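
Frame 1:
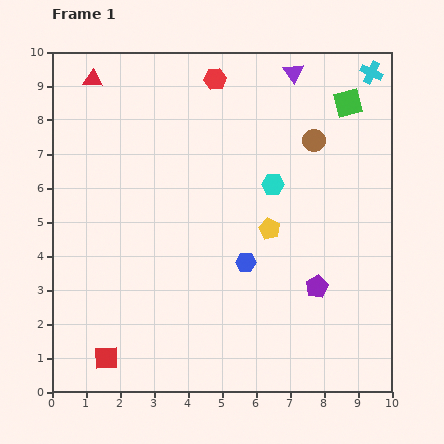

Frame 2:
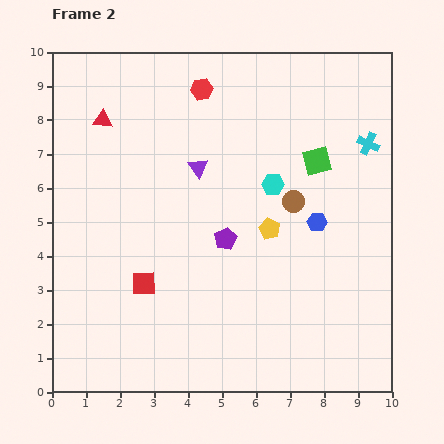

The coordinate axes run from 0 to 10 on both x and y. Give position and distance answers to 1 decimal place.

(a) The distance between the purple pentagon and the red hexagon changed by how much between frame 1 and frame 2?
-2.3

Distance in frame 1: 6.8. Distance in frame 2: 4.5.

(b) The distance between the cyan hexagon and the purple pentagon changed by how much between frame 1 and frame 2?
-1.2

Distance in frame 1: 3.3. Distance in frame 2: 2.1.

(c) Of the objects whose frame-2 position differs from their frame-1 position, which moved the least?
the red hexagon

(moved 0.5)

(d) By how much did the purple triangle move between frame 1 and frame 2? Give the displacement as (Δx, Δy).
(-2.8, -2.8)

The purple triangle was at (7.1, 9.4) in frame 1 and (4.3, 6.6) in frame 2.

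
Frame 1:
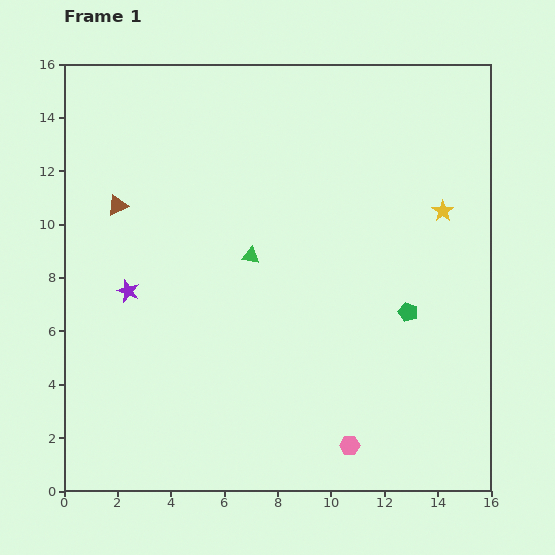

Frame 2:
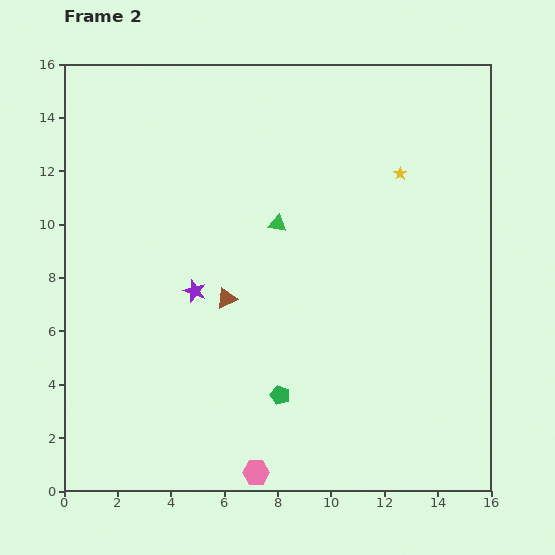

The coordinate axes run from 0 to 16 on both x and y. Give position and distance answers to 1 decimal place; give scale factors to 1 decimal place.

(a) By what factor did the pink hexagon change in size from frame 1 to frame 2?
1.3×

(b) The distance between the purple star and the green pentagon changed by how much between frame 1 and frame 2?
-5.5

Distance in frame 1: 10.5. Distance in frame 2: 5.0.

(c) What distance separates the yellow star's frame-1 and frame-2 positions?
2.1

The yellow star moved from (14.2, 10.5) to (12.6, 11.9), a distance of √(1.6² + 1.4²) ≈ 2.1.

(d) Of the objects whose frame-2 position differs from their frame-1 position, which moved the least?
the green triangle

(moved 1.6)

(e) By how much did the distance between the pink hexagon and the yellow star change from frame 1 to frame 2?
+2.9

Distance in frame 1: 9.5. Distance in frame 2: 12.4.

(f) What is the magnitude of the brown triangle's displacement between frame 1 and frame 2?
5.4

The brown triangle moved from (2.0, 10.7) to (6.1, 7.2), a distance of √(4.1² + 3.5²) ≈ 5.4.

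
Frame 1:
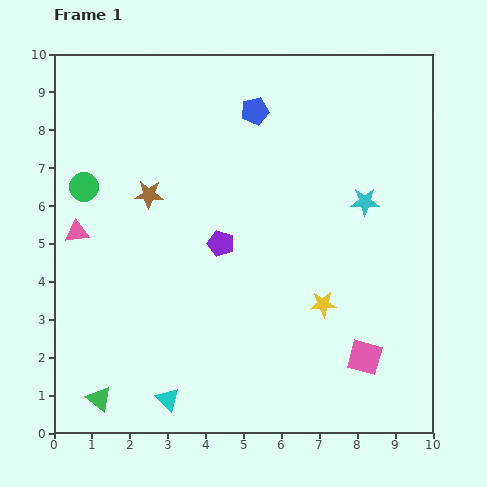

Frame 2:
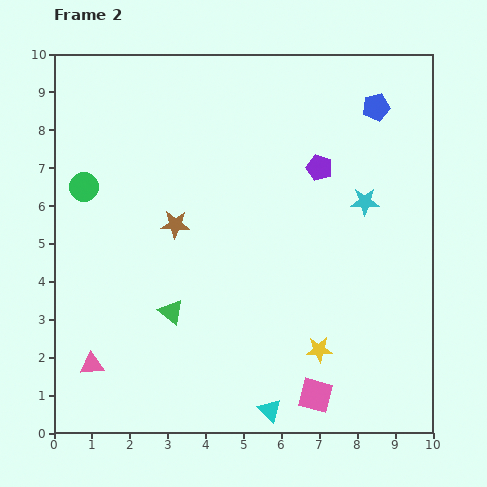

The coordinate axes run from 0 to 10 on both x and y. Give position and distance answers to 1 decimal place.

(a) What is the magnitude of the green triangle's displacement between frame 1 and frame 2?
3.0

The green triangle moved from (1.2, 0.9) to (3.1, 3.2), a distance of √(1.9² + 2.3²) ≈ 3.0.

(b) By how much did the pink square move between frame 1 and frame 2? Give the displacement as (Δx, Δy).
(-1.3, -1.0)

The pink square was at (8.2, 2.0) in frame 1 and (6.9, 1.0) in frame 2.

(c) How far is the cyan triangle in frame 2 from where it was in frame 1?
2.7

The cyan triangle moved from (3.0, 0.9) to (5.7, 0.6), a distance of √(2.7² + 0.3²) ≈ 2.7.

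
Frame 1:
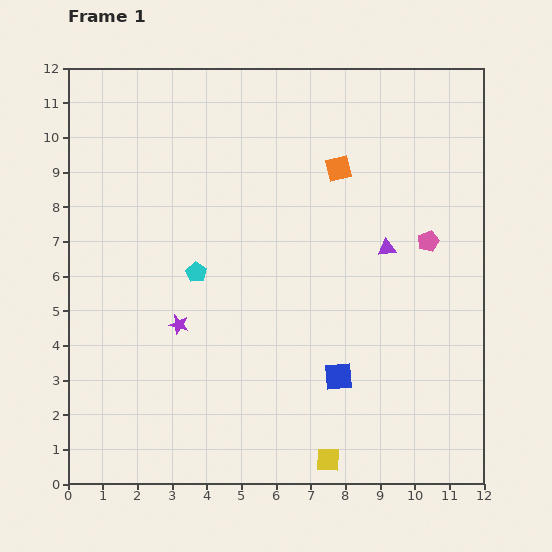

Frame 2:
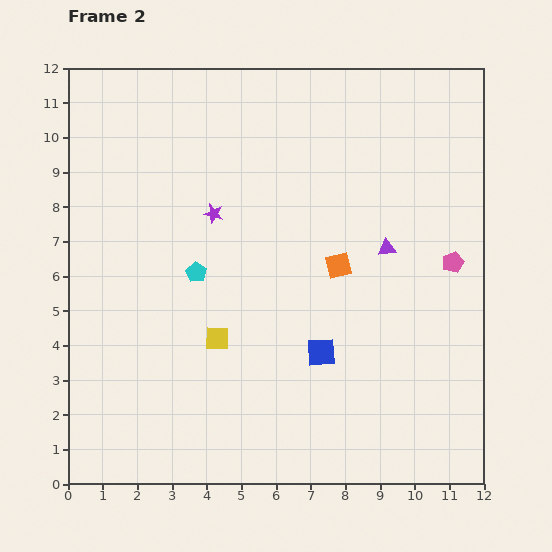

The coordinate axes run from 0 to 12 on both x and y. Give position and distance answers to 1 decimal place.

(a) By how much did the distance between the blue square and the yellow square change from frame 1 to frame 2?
+0.6

Distance in frame 1: 2.4. Distance in frame 2: 3.0.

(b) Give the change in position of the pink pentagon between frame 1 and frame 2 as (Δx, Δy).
(0.7, -0.6)

The pink pentagon was at (10.4, 7.0) in frame 1 and (11.1, 6.4) in frame 2.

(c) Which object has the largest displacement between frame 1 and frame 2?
the yellow square

(moved 4.7; next 3.4)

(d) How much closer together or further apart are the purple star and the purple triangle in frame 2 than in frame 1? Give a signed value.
-1.3

Distance in frame 1: 6.4. Distance in frame 2: 5.1.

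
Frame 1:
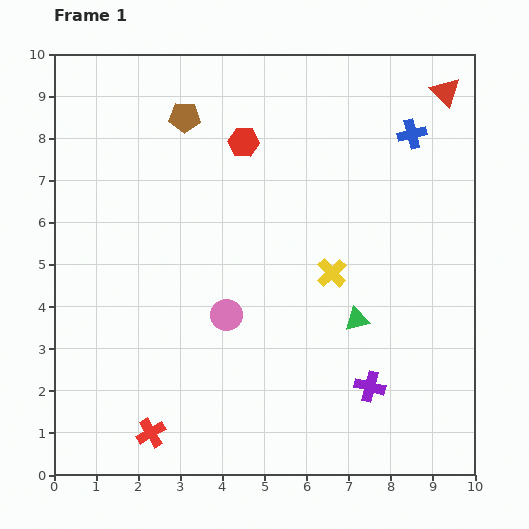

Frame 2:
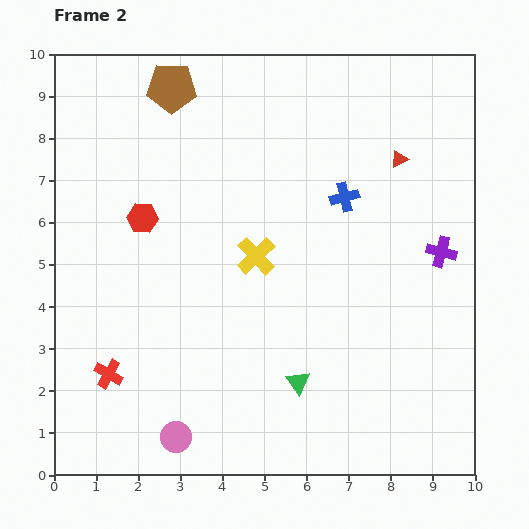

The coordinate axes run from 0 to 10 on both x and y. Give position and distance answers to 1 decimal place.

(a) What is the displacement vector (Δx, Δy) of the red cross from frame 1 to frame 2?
(-1.0, 1.4)

The red cross was at (2.3, 1.0) in frame 1 and (1.3, 2.4) in frame 2.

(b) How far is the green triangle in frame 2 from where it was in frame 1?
2.1

The green triangle moved from (7.2, 3.7) to (5.8, 2.2), a distance of √(1.4² + 1.5²) ≈ 2.1.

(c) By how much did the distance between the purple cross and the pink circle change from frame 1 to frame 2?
+3.9

Distance in frame 1: 3.8. Distance in frame 2: 7.7.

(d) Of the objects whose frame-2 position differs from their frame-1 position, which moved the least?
the brown pentagon

(moved 0.8)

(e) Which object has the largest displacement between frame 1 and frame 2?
the purple cross

(moved 3.6; next 3.1)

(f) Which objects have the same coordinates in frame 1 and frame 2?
none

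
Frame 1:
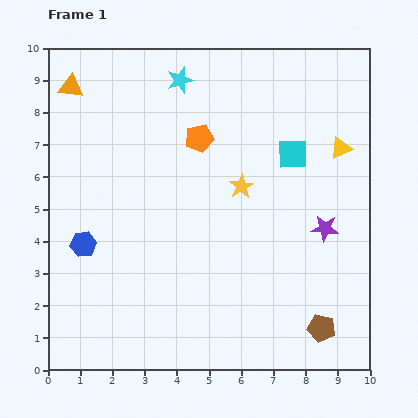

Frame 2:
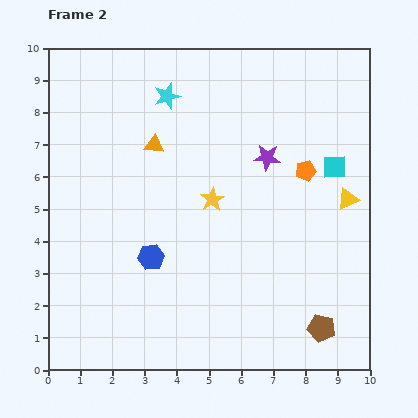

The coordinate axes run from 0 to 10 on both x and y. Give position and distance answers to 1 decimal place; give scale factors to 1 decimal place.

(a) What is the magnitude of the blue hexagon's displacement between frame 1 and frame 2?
2.1

The blue hexagon moved from (1.1, 3.9) to (3.2, 3.5), a distance of √(2.1² + 0.4²) ≈ 2.1.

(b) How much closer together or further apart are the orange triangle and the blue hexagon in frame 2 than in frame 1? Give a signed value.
-1.4

Distance in frame 1: 4.9. Distance in frame 2: 3.5.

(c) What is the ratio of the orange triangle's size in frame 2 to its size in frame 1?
0.8×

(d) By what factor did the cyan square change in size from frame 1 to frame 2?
0.8×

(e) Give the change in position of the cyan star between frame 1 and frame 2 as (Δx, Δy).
(-0.4, -0.5)

The cyan star was at (4.1, 9.0) in frame 1 and (3.7, 8.5) in frame 2.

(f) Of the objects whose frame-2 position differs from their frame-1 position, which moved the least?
the cyan star

(moved 0.6)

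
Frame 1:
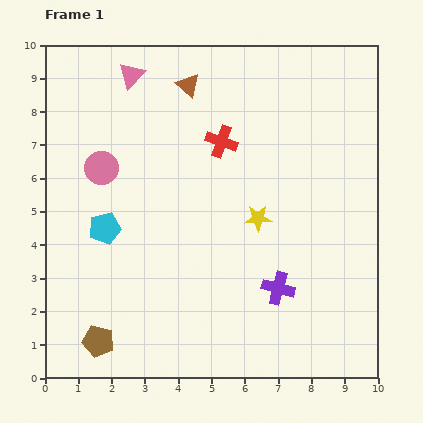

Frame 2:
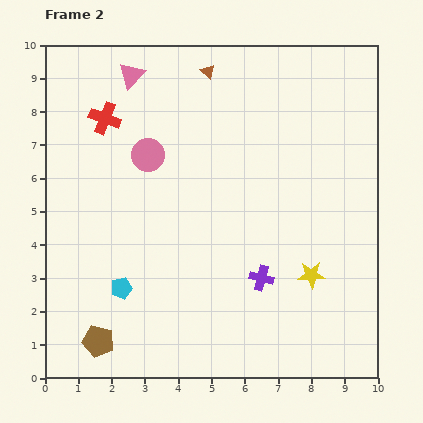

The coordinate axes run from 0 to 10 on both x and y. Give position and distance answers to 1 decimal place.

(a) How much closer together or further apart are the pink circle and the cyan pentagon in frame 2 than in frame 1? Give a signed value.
+2.3

Distance in frame 1: 1.8. Distance in frame 2: 4.1.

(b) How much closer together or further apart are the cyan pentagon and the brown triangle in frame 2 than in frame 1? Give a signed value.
+2.0

Distance in frame 1: 5.0. Distance in frame 2: 7.0.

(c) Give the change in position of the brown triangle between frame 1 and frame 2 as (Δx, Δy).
(0.6, 0.4)

The brown triangle was at (4.3, 8.8) in frame 1 and (4.9, 9.2) in frame 2.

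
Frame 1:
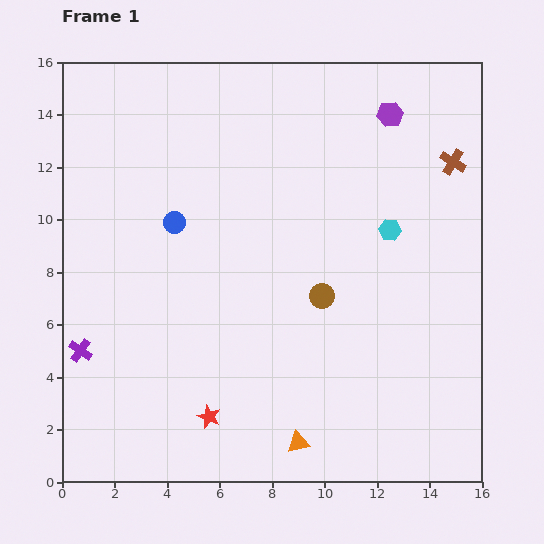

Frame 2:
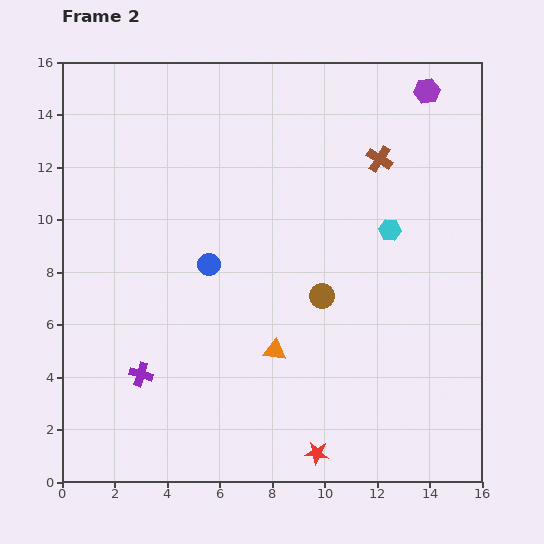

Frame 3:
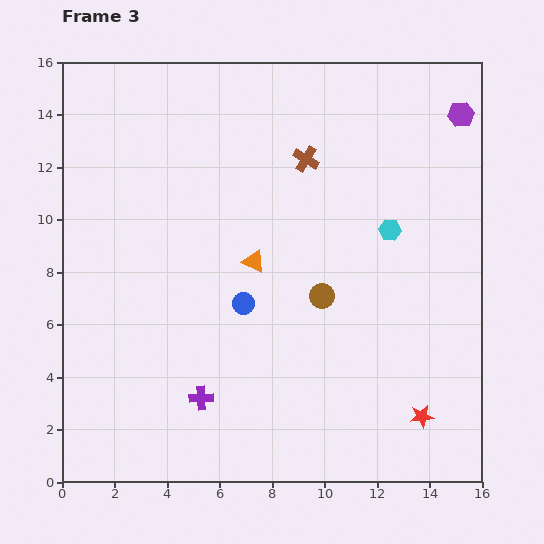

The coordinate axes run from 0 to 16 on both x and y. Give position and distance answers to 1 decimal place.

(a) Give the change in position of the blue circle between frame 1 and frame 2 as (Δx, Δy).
(1.3, -1.6)

The blue circle was at (4.3, 9.9) in frame 1 and (5.6, 8.3) in frame 2.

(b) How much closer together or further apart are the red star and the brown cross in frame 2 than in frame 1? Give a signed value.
-1.9

Distance in frame 1: 13.4. Distance in frame 2: 11.5.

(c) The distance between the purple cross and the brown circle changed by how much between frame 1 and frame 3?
-3.4

Distance in frame 1: 9.4. Distance in frame 3: 6.0.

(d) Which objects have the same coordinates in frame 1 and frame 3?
the cyan hexagon, the brown circle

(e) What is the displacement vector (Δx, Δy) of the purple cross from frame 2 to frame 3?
(2.3, -0.9)

The purple cross was at (3.0, 4.1) in frame 2 and (5.3, 3.2) in frame 3.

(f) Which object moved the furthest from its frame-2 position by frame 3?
the red star

(moved 4.2; next 3.5)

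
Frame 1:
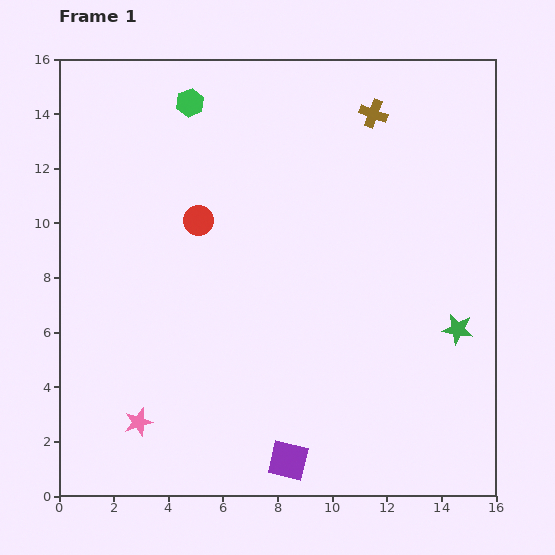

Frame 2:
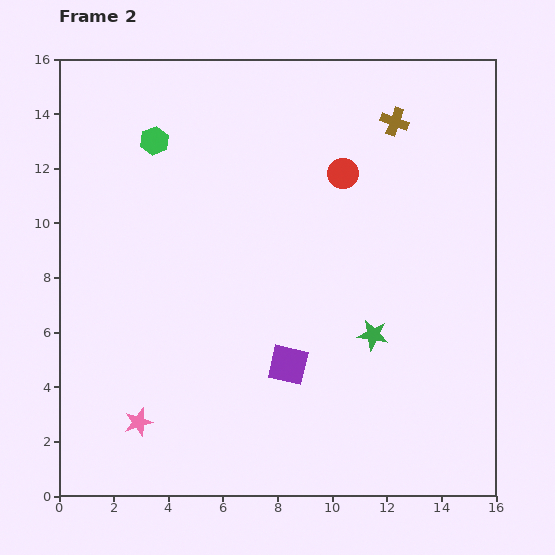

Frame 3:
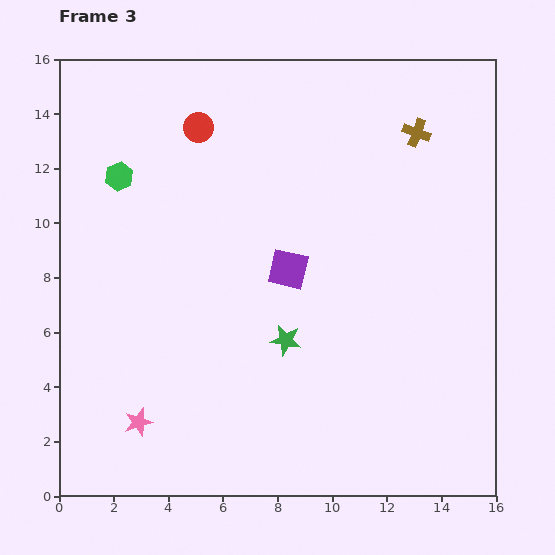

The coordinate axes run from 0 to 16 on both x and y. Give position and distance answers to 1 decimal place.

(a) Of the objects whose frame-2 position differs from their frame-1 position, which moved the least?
the brown cross

(moved 0.9)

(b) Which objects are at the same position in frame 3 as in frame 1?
the pink star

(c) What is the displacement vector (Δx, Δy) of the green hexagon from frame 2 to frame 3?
(-1.3, -1.3)

The green hexagon was at (3.5, 13.0) in frame 2 and (2.2, 11.7) in frame 3.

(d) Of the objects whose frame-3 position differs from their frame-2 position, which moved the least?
the brown cross

(moved 0.9)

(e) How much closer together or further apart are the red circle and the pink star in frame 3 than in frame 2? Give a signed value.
-0.8

Distance in frame 2: 11.8. Distance in frame 3: 11.0.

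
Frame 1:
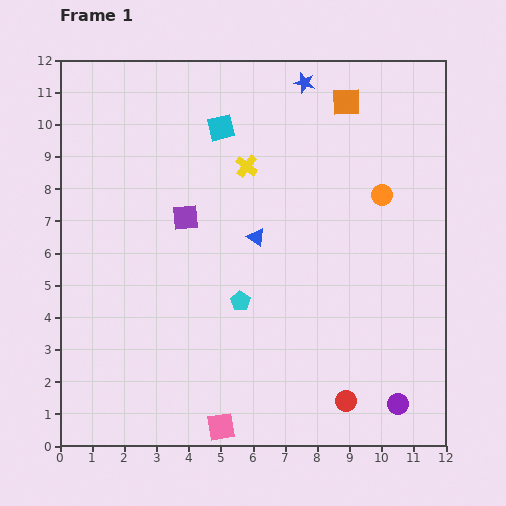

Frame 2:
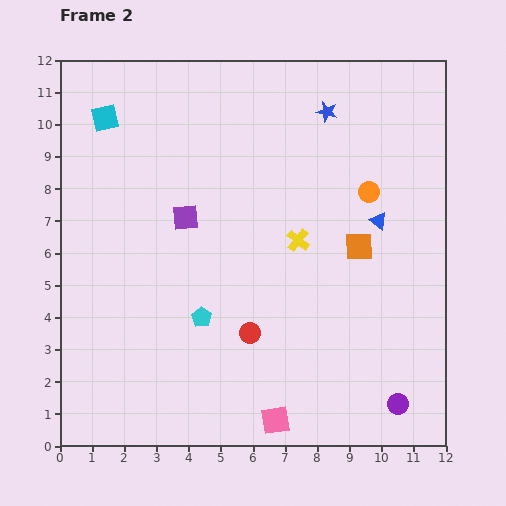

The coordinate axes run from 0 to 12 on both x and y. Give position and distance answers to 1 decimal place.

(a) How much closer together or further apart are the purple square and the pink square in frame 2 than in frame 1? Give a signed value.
+0.3

Distance in frame 1: 6.6. Distance in frame 2: 6.9.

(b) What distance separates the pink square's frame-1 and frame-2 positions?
1.7

The pink square moved from (5.0, 0.6) to (6.7, 0.8), a distance of √(1.7² + 0.2²) ≈ 1.7.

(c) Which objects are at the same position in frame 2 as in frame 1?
the purple square, the purple circle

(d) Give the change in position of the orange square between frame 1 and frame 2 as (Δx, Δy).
(0.4, -4.5)

The orange square was at (8.9, 10.7) in frame 1 and (9.3, 6.2) in frame 2.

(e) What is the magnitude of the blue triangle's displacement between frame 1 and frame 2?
3.8

The blue triangle moved from (6.1, 6.5) to (9.9, 7.0), a distance of √(3.8² + 0.5²) ≈ 3.8.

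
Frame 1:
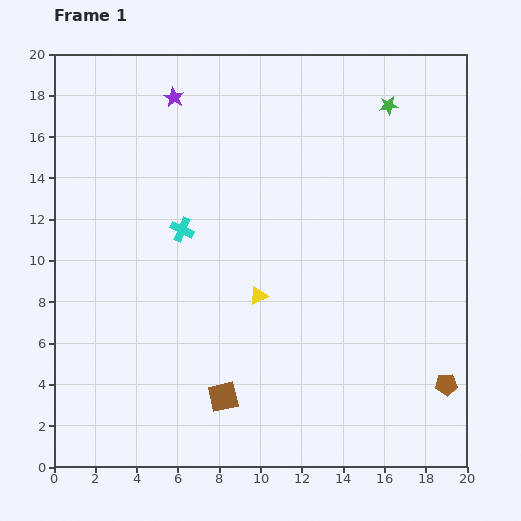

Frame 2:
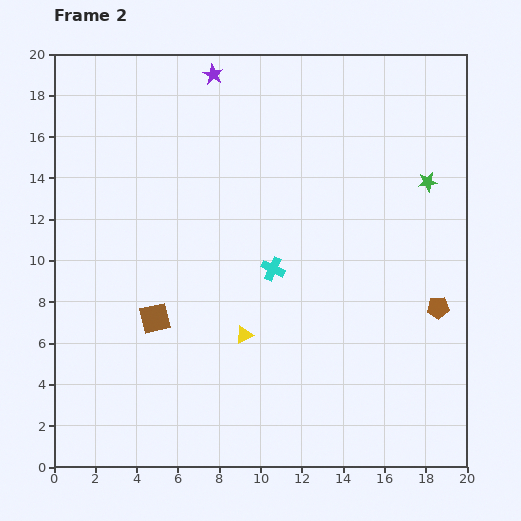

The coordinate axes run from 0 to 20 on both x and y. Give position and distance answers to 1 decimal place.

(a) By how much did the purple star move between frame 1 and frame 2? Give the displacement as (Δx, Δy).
(1.9, 1.1)

The purple star was at (5.8, 17.9) in frame 1 and (7.7, 19.0) in frame 2.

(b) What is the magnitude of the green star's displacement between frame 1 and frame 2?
4.2

The green star moved from (16.2, 17.5) to (18.1, 13.8), a distance of √(1.9² + 3.7²) ≈ 4.2.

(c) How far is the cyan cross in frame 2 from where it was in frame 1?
4.8

The cyan cross moved from (6.2, 11.5) to (10.6, 9.6), a distance of √(4.4² + 1.9²) ≈ 4.8.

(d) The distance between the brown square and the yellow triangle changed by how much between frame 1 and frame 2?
-0.8

Distance in frame 1: 5.2. Distance in frame 2: 4.4.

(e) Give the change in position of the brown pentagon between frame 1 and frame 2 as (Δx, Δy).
(-0.4, 3.7)

The brown pentagon was at (19.0, 4.0) in frame 1 and (18.6, 7.7) in frame 2.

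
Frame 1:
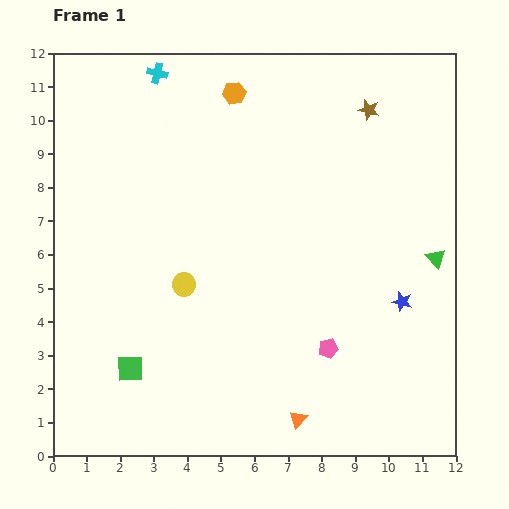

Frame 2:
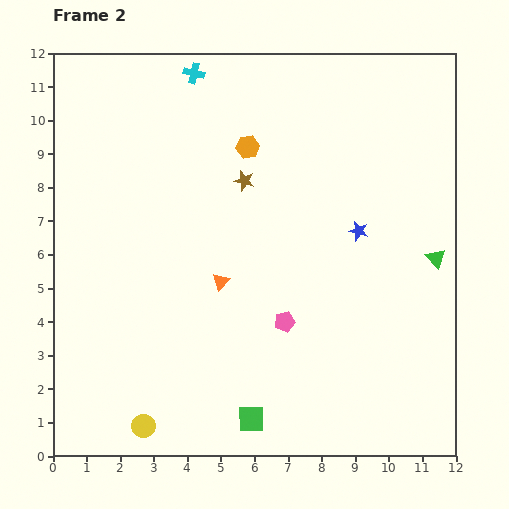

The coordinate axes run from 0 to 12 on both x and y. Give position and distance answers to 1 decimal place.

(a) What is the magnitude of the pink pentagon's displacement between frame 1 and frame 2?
1.5

The pink pentagon moved from (8.2, 3.2) to (6.9, 4.0), a distance of √(1.3² + 0.8²) ≈ 1.5.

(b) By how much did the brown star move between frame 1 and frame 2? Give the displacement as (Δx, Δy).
(-3.7, -2.1)

The brown star was at (9.4, 10.3) in frame 1 and (5.7, 8.2) in frame 2.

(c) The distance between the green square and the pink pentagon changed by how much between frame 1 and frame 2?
-2.8

Distance in frame 1: 5.9. Distance in frame 2: 3.1.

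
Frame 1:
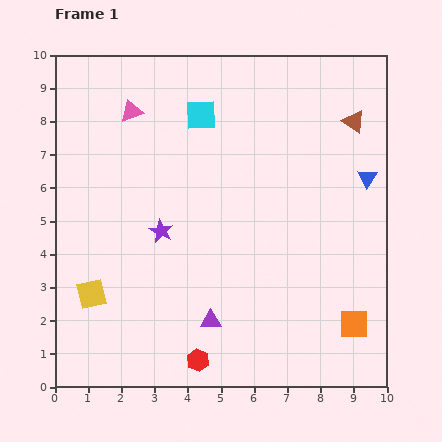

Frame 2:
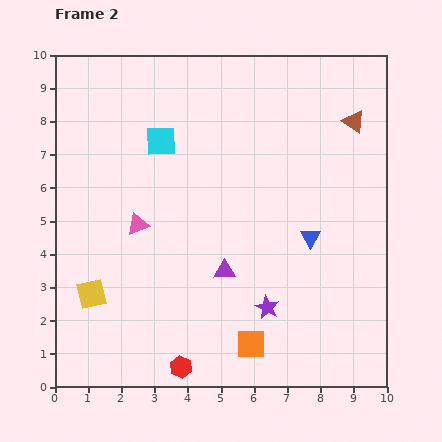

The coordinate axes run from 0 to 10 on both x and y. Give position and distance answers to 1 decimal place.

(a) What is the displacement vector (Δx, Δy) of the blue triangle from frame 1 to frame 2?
(-1.7, -1.8)

The blue triangle was at (9.4, 6.3) in frame 1 and (7.7, 4.5) in frame 2.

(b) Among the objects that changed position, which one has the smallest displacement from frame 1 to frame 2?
the red hexagon

(moved 0.5)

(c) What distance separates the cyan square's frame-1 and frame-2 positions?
1.4

The cyan square moved from (4.4, 8.2) to (3.2, 7.4), a distance of √(1.2² + 0.8²) ≈ 1.4.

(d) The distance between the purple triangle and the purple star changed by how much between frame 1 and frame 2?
-1.4

Distance in frame 1: 3.1. Distance in frame 2: 1.7.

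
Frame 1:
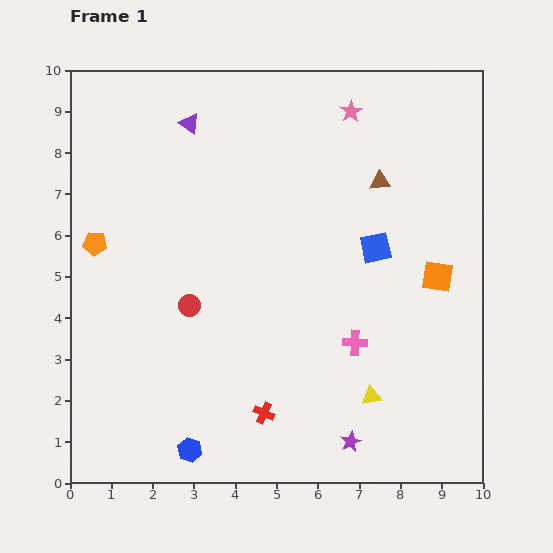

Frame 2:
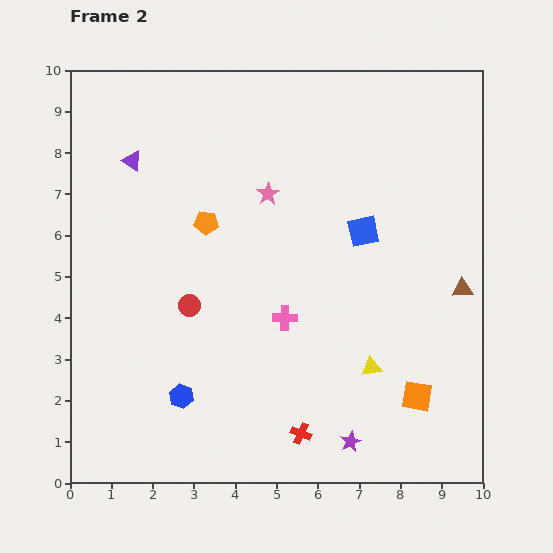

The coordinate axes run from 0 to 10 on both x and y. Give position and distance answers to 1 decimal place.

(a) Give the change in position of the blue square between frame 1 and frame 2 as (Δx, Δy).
(-0.3, 0.4)

The blue square was at (7.4, 5.7) in frame 1 and (7.1, 6.1) in frame 2.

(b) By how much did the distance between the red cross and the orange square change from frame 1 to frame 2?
-2.4

Distance in frame 1: 5.3. Distance in frame 2: 2.9.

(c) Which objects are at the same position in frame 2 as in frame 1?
the red circle, the purple star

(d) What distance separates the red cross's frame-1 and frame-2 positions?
1.0

The red cross moved from (4.7, 1.7) to (5.6, 1.2), a distance of √(0.9² + 0.5²) ≈ 1.0.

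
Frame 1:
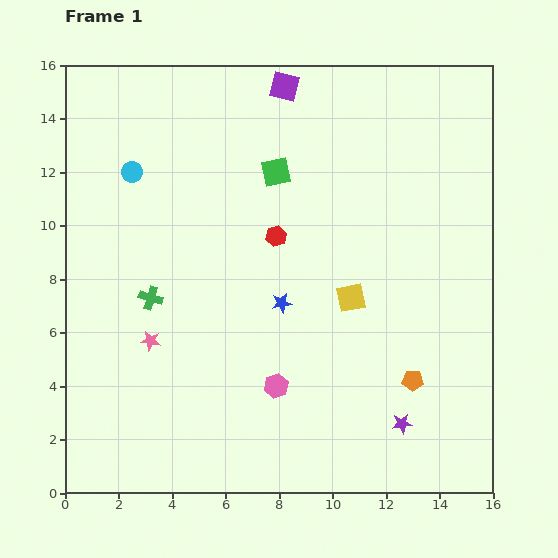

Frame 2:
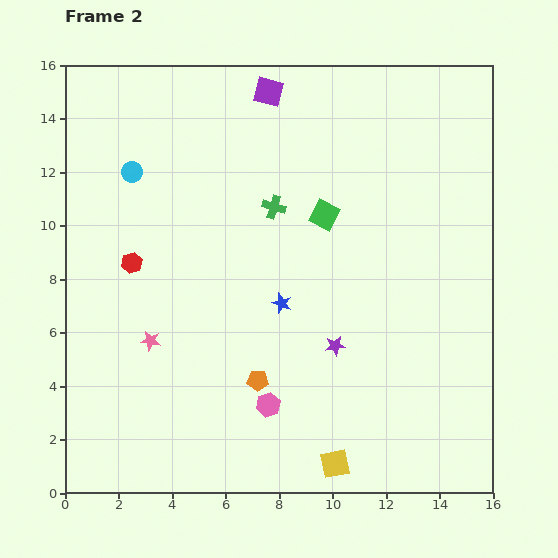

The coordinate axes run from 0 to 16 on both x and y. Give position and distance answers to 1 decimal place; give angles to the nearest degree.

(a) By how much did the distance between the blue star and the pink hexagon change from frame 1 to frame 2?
+0.7

Distance in frame 1: 3.1. Distance in frame 2: 3.8.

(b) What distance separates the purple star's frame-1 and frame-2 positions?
3.8

The purple star moved from (12.6, 2.6) to (10.1, 5.5), a distance of √(2.5² + 2.9²) ≈ 3.8.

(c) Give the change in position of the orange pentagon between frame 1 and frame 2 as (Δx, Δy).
(-5.8, 0.0)

The orange pentagon was at (13.0, 4.2) in frame 1 and (7.2, 4.2) in frame 2.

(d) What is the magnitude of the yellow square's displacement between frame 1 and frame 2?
6.2

The yellow square moved from (10.7, 7.3) to (10.1, 1.1), a distance of √(0.6² + 6.2²) ≈ 6.2.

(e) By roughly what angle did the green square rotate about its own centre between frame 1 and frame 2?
39° clockwise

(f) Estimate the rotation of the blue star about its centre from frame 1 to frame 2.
30° clockwise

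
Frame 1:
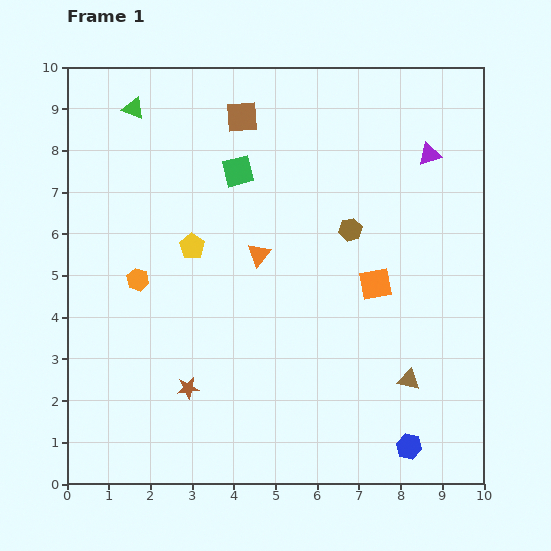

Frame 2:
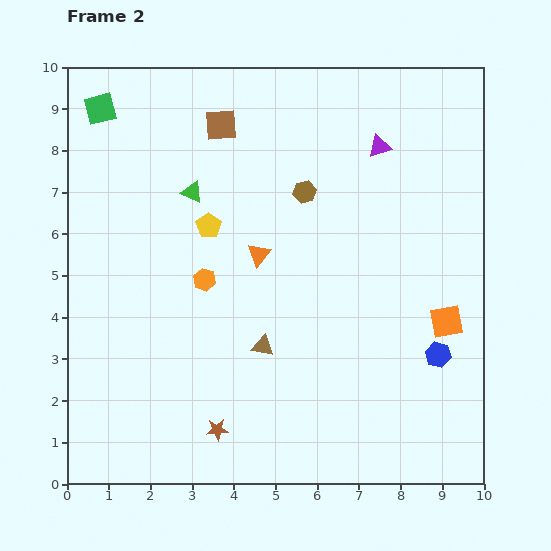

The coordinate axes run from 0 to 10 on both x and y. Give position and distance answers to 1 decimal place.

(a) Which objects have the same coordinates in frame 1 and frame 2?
the orange triangle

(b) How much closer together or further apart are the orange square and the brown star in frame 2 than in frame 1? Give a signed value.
+1.0

Distance in frame 1: 5.1. Distance in frame 2: 6.1.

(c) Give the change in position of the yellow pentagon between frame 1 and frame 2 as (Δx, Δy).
(0.4, 0.5)

The yellow pentagon was at (3.0, 5.7) in frame 1 and (3.4, 6.2) in frame 2.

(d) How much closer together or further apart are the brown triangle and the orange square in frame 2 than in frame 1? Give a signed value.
+2.0

Distance in frame 1: 2.4. Distance in frame 2: 4.4.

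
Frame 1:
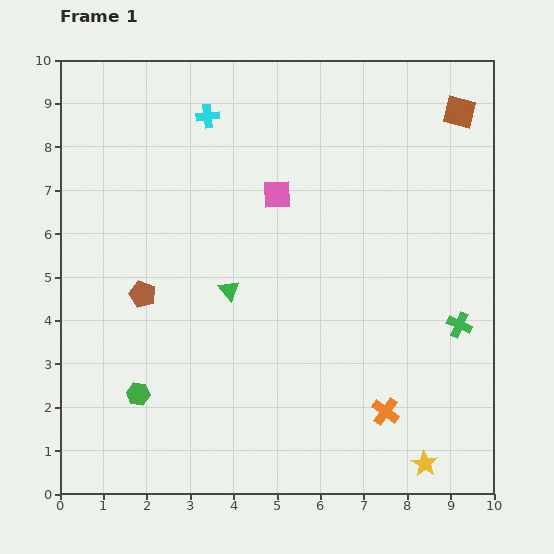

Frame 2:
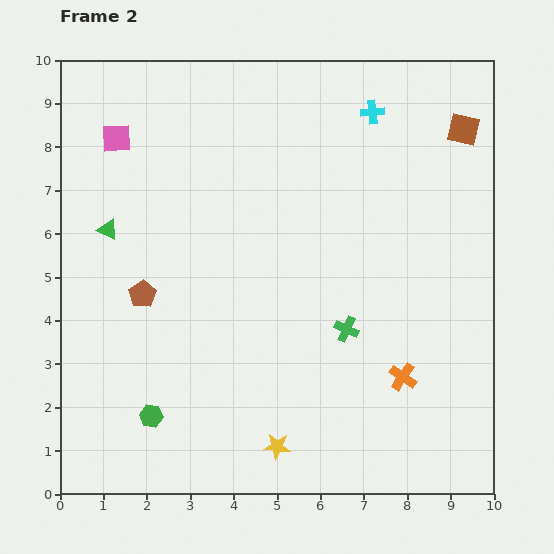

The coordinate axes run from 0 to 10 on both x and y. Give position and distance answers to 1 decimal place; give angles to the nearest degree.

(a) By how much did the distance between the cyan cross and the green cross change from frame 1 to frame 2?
-2.5

Distance in frame 1: 7.5. Distance in frame 2: 5.0.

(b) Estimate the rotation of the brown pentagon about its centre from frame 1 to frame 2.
19° clockwise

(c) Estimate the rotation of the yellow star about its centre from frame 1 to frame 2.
25° counter-clockwise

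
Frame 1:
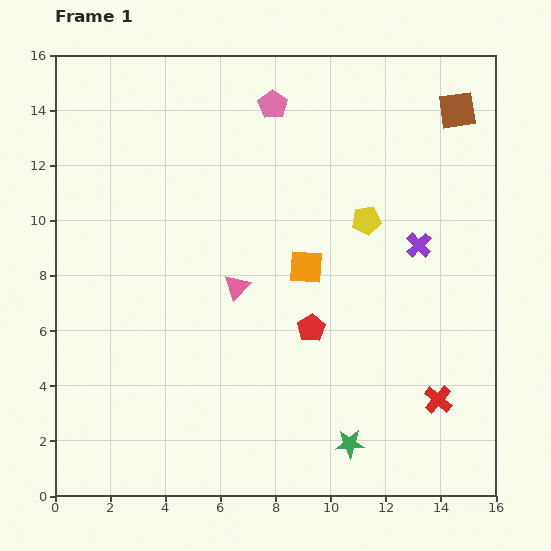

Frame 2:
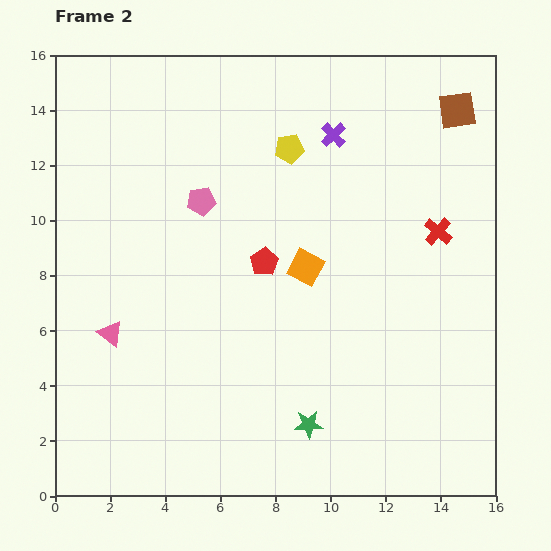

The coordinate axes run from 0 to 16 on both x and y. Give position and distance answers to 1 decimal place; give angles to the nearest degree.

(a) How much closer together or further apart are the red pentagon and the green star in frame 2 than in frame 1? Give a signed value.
+1.7

Distance in frame 1: 4.4. Distance in frame 2: 6.1.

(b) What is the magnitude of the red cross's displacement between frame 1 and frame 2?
6.1

The red cross moved from (13.9, 3.5) to (13.9, 9.6), a distance of √(0.0² + 6.1²) ≈ 6.1.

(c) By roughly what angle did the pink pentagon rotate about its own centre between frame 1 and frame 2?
30° clockwise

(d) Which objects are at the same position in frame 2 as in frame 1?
the orange square, the brown square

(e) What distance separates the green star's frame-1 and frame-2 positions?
1.7

The green star moved from (10.7, 1.9) to (9.2, 2.6), a distance of √(1.5² + 0.7²) ≈ 1.7.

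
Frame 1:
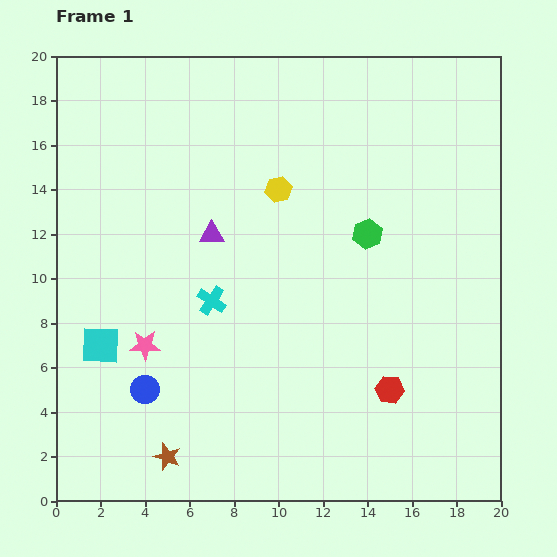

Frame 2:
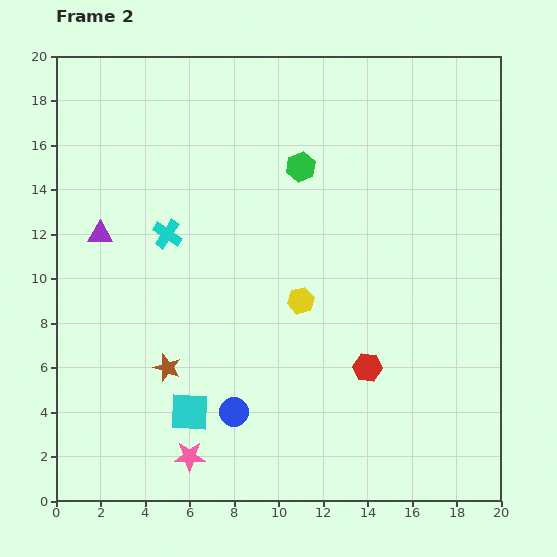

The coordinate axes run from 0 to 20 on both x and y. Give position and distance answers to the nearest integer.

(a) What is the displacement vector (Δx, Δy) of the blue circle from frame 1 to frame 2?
(4, -1)

The blue circle was at (4, 5) in frame 1 and (8, 4) in frame 2.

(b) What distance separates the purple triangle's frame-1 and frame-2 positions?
5

The purple triangle moved from (7, 12) to (2, 12), a distance of √(5² + 0²) ≈ 5.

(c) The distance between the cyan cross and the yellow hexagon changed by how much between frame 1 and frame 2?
+1

Distance in frame 1: 6. Distance in frame 2: 7.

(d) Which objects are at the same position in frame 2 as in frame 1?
none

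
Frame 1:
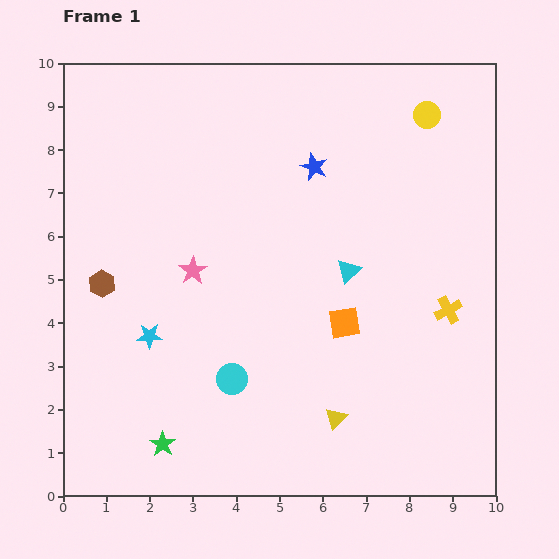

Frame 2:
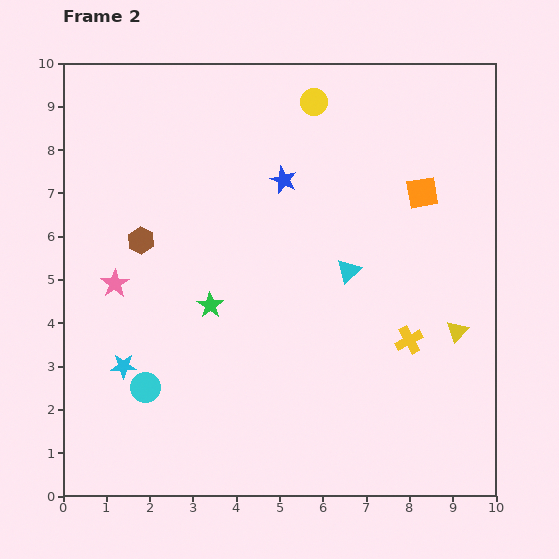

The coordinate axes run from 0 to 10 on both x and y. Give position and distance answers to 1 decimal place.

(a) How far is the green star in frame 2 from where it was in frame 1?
3.4

The green star moved from (2.3, 1.2) to (3.4, 4.4), a distance of √(1.1² + 3.2²) ≈ 3.4.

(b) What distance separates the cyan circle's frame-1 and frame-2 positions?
2.0

The cyan circle moved from (3.9, 2.7) to (1.9, 2.5), a distance of √(2.0² + 0.2²) ≈ 2.0.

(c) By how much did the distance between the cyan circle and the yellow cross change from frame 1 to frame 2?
+1.0

Distance in frame 1: 5.2. Distance in frame 2: 6.2.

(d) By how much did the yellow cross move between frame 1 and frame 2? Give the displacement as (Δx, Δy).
(-0.9, -0.7)

The yellow cross was at (8.9, 4.3) in frame 1 and (8.0, 3.6) in frame 2.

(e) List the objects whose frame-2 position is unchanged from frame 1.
the cyan triangle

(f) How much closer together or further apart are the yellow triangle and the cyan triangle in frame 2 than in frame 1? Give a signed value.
-0.5

Distance in frame 1: 3.4. Distance in frame 2: 2.9.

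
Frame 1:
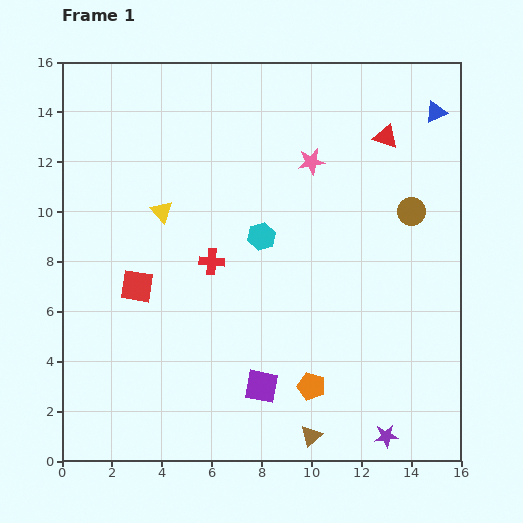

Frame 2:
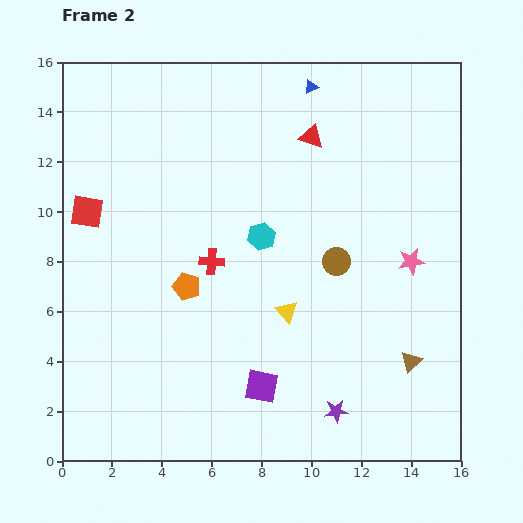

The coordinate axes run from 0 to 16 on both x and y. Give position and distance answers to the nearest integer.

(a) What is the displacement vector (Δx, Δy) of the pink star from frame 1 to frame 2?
(4, -4)

The pink star was at (10, 12) in frame 1 and (14, 8) in frame 2.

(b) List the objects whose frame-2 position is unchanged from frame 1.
the red cross, the purple square, the cyan hexagon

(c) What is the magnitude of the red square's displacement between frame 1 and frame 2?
4

The red square moved from (3, 7) to (1, 10), a distance of √(2² + 3²) ≈ 4.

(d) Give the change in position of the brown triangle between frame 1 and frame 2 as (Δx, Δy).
(4, 3)

The brown triangle was at (10, 1) in frame 1 and (14, 4) in frame 2.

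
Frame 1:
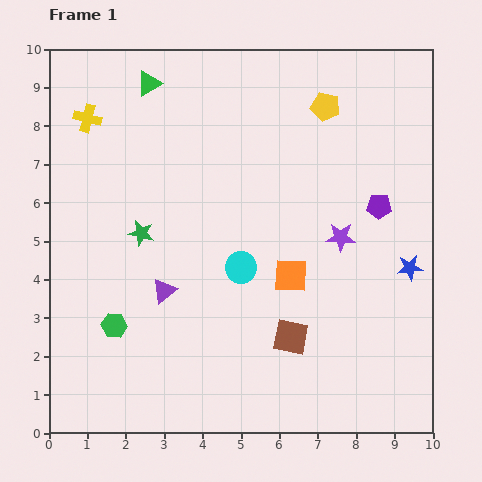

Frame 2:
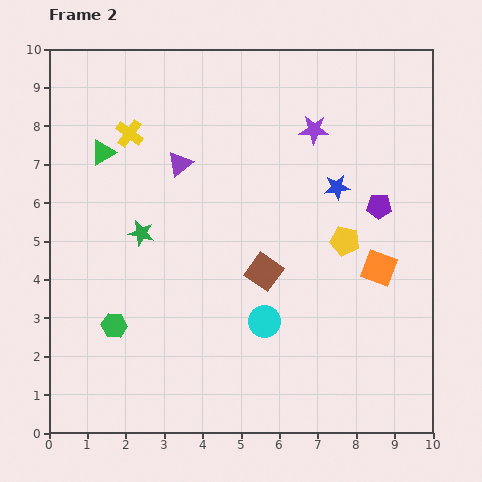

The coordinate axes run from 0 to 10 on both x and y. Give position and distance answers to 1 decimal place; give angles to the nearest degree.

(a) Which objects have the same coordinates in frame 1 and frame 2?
the purple pentagon, the green hexagon, the green star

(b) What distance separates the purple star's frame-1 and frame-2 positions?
2.9

The purple star moved from (7.6, 5.1) to (6.9, 7.9), a distance of √(0.7² + 2.8²) ≈ 2.9.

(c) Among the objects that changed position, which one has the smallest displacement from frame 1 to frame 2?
the yellow cross

(moved 1.2)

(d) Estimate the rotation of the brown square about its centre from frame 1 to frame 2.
24° clockwise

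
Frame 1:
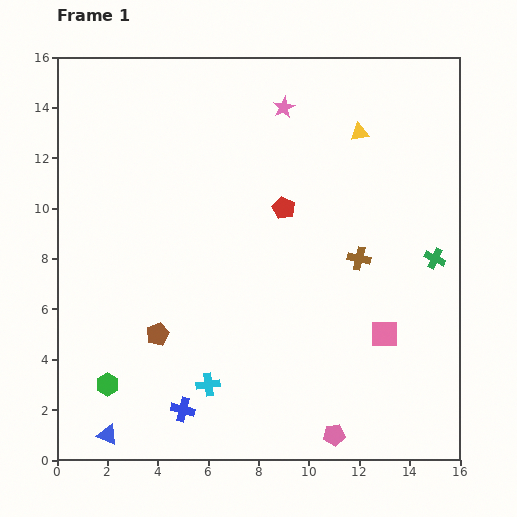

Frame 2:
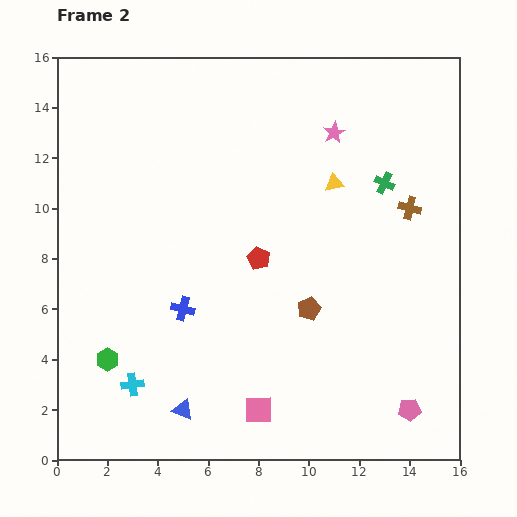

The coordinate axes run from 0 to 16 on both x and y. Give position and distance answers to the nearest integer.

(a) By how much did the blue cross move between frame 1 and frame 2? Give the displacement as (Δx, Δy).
(0, 4)

The blue cross was at (5, 2) in frame 1 and (5, 6) in frame 2.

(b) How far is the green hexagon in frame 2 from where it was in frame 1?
1

The green hexagon moved from (2, 3) to (2, 4), a distance of √(0² + 1²) ≈ 1.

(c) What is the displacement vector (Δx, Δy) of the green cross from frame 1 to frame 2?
(-2, 3)

The green cross was at (15, 8) in frame 1 and (13, 11) in frame 2.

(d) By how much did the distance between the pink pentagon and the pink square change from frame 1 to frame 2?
+2

Distance in frame 1: 4. Distance in frame 2: 6.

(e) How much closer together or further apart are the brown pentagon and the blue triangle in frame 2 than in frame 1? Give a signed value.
+2

Distance in frame 1: 4. Distance in frame 2: 6.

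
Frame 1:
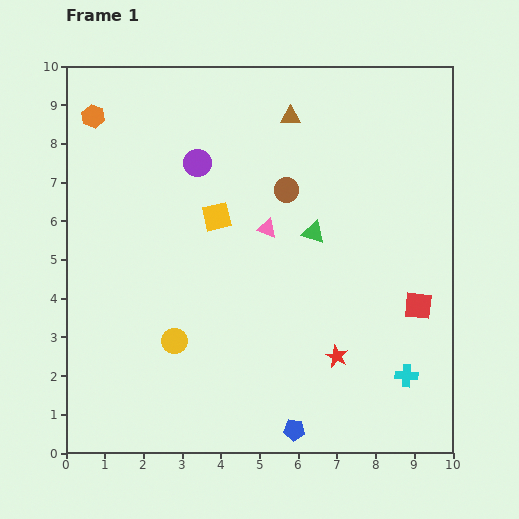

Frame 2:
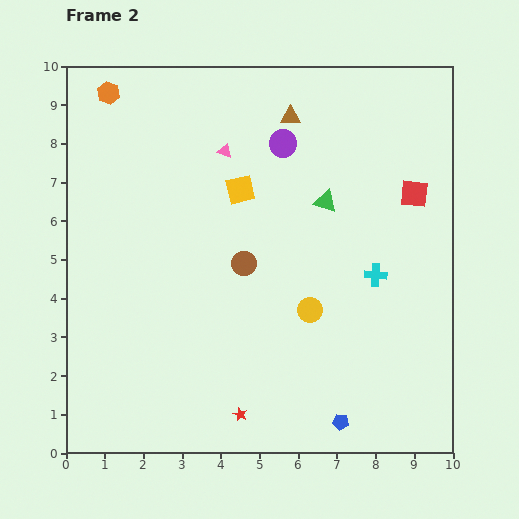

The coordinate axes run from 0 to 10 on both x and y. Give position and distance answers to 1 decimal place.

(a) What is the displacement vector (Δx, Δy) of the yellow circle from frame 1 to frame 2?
(3.5, 0.8)

The yellow circle was at (2.8, 2.9) in frame 1 and (6.3, 3.7) in frame 2.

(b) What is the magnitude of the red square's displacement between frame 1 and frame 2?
2.9

The red square moved from (9.1, 3.8) to (9.0, 6.7), a distance of √(0.1² + 2.9²) ≈ 2.9.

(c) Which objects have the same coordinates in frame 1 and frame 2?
the brown triangle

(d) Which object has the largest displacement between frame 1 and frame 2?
the yellow circle

(moved 3.6; next 2.9)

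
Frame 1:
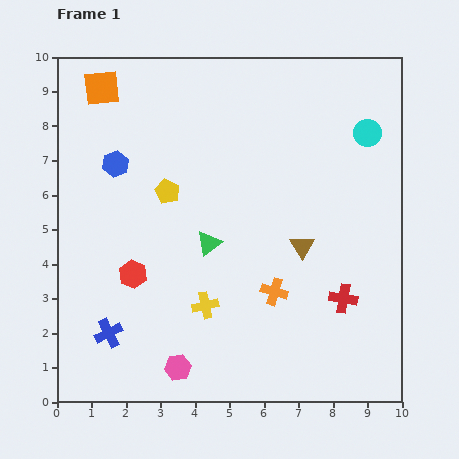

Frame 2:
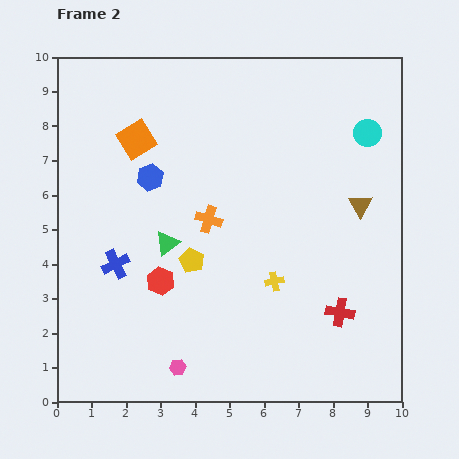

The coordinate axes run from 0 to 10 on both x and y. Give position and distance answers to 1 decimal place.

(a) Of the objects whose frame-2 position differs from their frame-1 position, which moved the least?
the red cross

(moved 0.4)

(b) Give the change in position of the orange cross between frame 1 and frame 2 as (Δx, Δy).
(-1.9, 2.1)

The orange cross was at (6.3, 3.2) in frame 1 and (4.4, 5.3) in frame 2.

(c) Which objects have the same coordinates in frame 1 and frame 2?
the pink hexagon, the cyan circle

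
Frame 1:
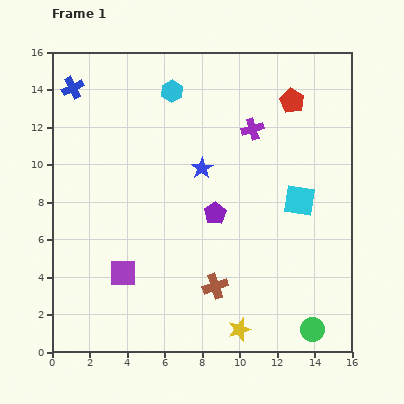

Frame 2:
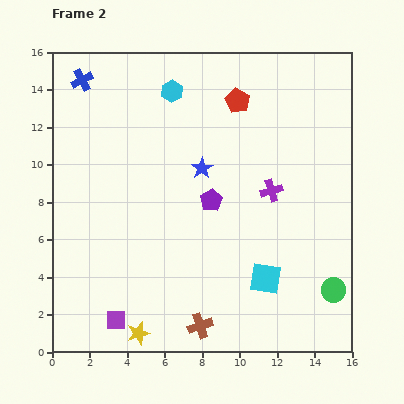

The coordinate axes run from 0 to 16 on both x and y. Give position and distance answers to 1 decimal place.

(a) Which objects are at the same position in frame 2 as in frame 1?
the cyan hexagon, the blue star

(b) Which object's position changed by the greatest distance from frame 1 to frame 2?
the yellow star

(moved 5.4; next 4.6)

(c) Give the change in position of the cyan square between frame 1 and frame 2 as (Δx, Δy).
(-1.8, -4.2)

The cyan square was at (13.2, 8.1) in frame 1 and (11.4, 3.9) in frame 2.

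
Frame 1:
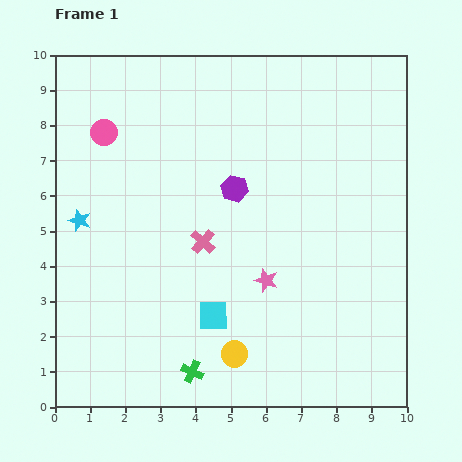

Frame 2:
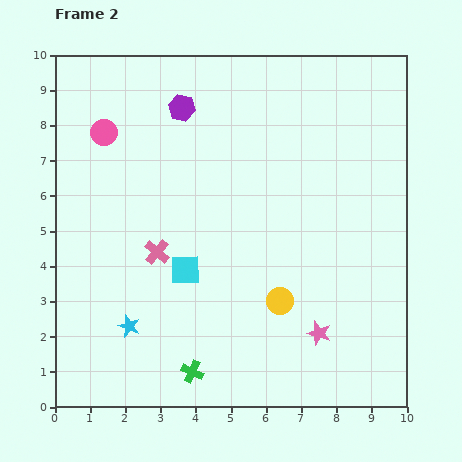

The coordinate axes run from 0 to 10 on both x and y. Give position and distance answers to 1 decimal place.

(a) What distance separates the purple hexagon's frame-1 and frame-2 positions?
2.7

The purple hexagon moved from (5.1, 6.2) to (3.6, 8.5), a distance of √(1.5² + 2.3²) ≈ 2.7.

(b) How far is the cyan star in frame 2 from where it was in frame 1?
3.3

The cyan star moved from (0.7, 5.3) to (2.1, 2.3), a distance of √(1.4² + 3.0²) ≈ 3.3.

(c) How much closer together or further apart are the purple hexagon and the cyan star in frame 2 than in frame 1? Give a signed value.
+1.9

Distance in frame 1: 4.5. Distance in frame 2: 6.4.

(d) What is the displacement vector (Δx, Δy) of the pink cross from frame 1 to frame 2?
(-1.3, -0.3)

The pink cross was at (4.2, 4.7) in frame 1 and (2.9, 4.4) in frame 2.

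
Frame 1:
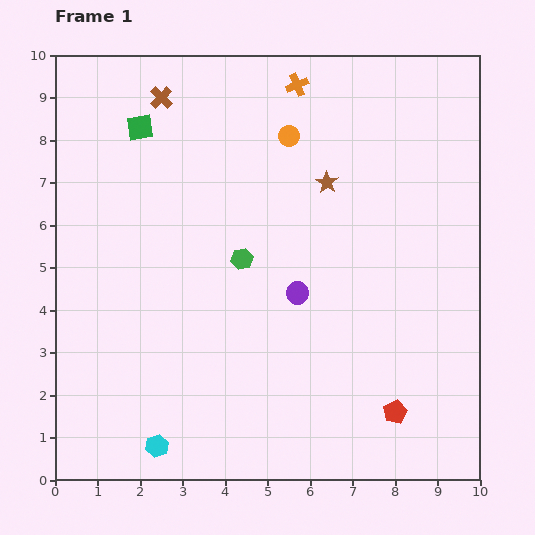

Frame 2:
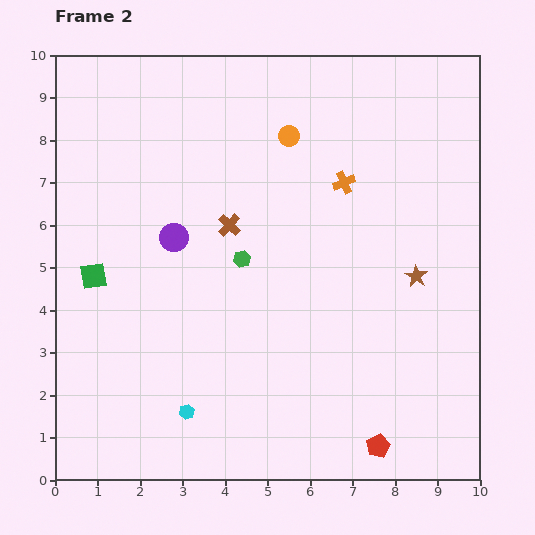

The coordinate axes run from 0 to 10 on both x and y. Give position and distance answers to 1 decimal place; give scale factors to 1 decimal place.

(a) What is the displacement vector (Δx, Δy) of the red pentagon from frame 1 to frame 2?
(-0.4, -0.8)

The red pentagon was at (8.0, 1.6) in frame 1 and (7.6, 0.8) in frame 2.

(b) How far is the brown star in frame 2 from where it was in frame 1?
3.0

The brown star moved from (6.4, 7.0) to (8.5, 4.8), a distance of √(2.1² + 2.2²) ≈ 3.0.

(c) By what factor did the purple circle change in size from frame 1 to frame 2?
1.3×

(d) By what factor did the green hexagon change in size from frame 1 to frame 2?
0.8×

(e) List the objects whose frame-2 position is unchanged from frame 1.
the green hexagon, the orange circle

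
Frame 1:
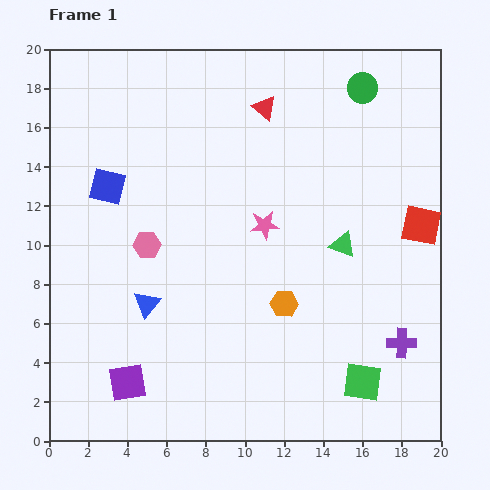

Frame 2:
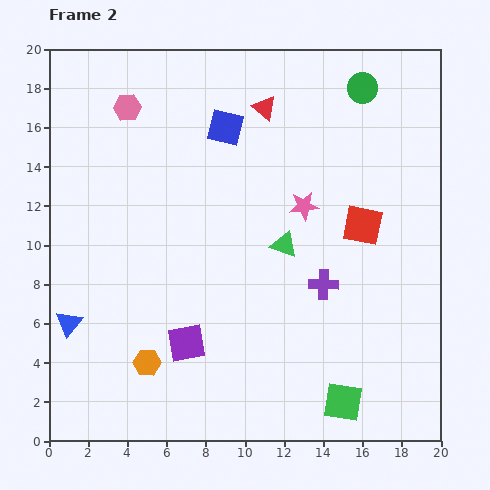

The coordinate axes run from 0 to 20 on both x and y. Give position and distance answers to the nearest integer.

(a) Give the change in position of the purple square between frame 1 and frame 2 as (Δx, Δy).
(3, 2)

The purple square was at (4, 3) in frame 1 and (7, 5) in frame 2.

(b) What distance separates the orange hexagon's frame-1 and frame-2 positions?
8

The orange hexagon moved from (12, 7) to (5, 4), a distance of √(7² + 3²) ≈ 8.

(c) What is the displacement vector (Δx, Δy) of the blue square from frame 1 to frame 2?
(6, 3)

The blue square was at (3, 13) in frame 1 and (9, 16) in frame 2.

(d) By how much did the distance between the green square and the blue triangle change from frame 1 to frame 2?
+3

Distance in frame 1: 12. Distance in frame 2: 15.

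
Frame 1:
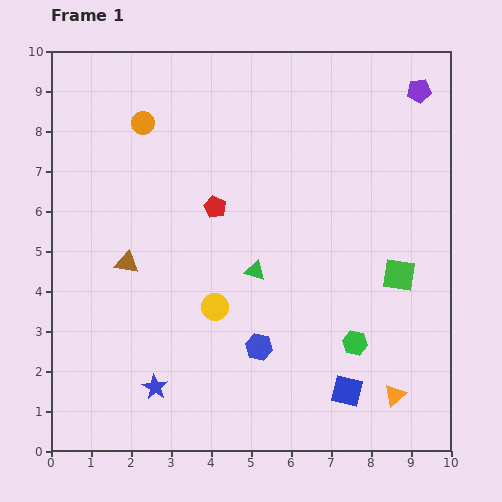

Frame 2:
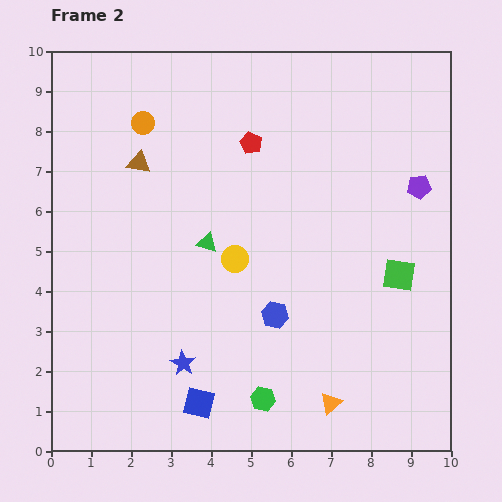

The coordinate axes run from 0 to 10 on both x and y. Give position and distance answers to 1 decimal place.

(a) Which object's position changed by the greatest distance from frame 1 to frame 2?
the blue square

(moved 3.7; next 2.7)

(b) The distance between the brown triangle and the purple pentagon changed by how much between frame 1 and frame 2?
-1.5

Distance in frame 1: 8.5. Distance in frame 2: 7.0.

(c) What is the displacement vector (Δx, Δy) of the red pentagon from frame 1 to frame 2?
(0.9, 1.6)

The red pentagon was at (4.1, 6.1) in frame 1 and (5.0, 7.7) in frame 2.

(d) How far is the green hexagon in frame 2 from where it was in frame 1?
2.7

The green hexagon moved from (7.6, 2.7) to (5.3, 1.3), a distance of √(2.3² + 1.4²) ≈ 2.7.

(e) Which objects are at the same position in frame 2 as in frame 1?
the green square, the orange circle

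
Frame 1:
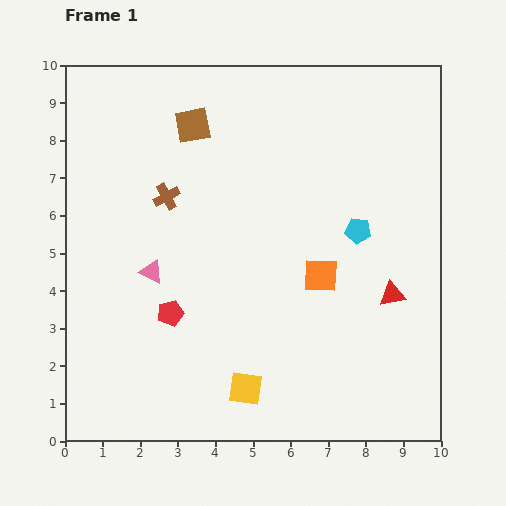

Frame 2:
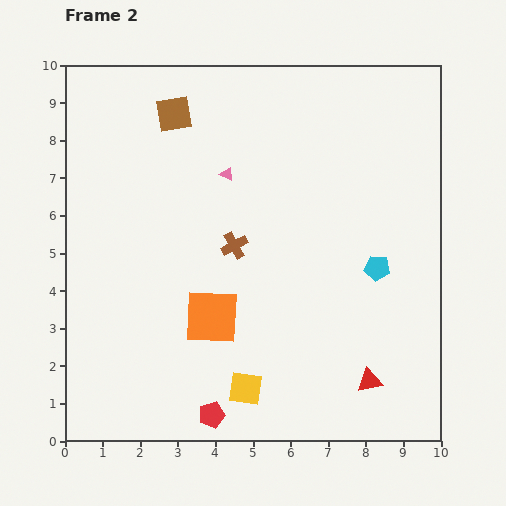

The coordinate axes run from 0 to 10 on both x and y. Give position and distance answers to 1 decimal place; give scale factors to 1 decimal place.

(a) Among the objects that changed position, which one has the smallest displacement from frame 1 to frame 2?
the brown square

(moved 0.6)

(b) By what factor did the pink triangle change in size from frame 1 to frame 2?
0.6×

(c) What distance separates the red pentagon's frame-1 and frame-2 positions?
2.9

The red pentagon moved from (2.8, 3.4) to (3.9, 0.7), a distance of √(1.1² + 2.7²) ≈ 2.9.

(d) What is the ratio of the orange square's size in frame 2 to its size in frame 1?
1.6×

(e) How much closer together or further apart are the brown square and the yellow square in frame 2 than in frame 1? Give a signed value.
+0.4

Distance in frame 1: 7.1. Distance in frame 2: 7.5.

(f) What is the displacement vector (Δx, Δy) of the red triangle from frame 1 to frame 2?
(-0.6, -2.3)

The red triangle was at (8.7, 3.9) in frame 1 and (8.1, 1.6) in frame 2.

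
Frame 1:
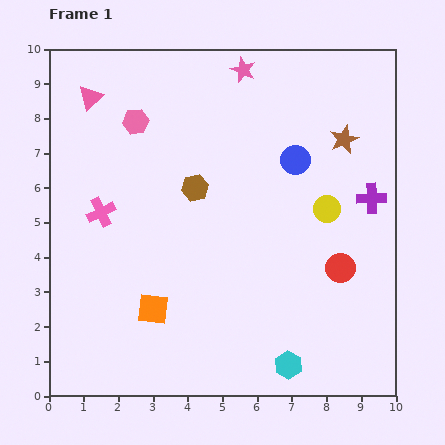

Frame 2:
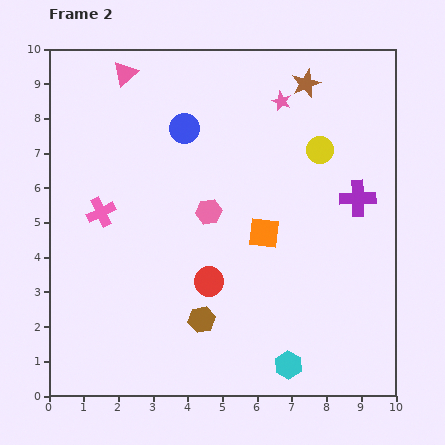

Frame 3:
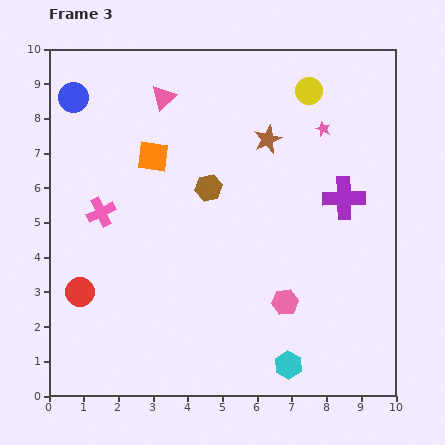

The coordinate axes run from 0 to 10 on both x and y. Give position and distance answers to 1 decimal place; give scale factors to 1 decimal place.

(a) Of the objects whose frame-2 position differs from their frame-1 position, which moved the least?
the purple cross

(moved 0.4)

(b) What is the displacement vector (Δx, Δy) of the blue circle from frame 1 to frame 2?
(-3.2, 0.9)

The blue circle was at (7.1, 6.8) in frame 1 and (3.9, 7.7) in frame 2.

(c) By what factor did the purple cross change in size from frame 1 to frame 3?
1.4×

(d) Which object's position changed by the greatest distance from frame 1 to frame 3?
the red circle

(moved 7.5; next 6.7)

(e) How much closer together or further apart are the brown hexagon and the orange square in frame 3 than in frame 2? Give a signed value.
-1.3

Distance in frame 2: 3.1. Distance in frame 3: 1.8.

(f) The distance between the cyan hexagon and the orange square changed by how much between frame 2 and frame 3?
+3.3

Distance in frame 2: 3.9. Distance in frame 3: 7.2.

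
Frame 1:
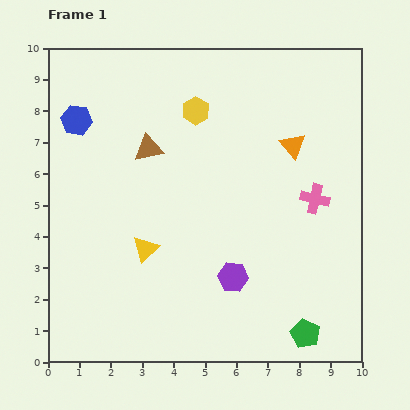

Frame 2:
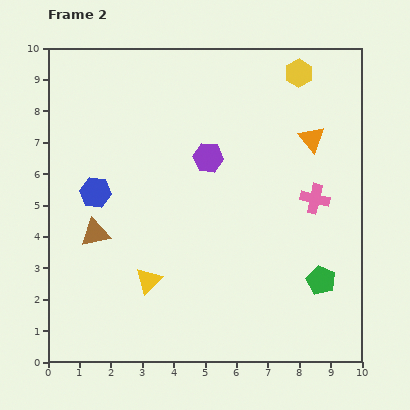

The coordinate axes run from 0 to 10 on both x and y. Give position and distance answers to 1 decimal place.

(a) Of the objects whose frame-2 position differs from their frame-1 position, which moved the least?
the orange triangle

(moved 0.6)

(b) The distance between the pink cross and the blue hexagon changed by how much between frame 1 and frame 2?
-1.0

Distance in frame 1: 8.0. Distance in frame 2: 7.0.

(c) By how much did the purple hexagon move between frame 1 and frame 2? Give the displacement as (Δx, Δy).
(-0.8, 3.8)

The purple hexagon was at (5.9, 2.7) in frame 1 and (5.1, 6.5) in frame 2.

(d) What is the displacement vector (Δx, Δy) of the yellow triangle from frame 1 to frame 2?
(0.1, -1.0)

The yellow triangle was at (3.1, 3.6) in frame 1 and (3.2, 2.6) in frame 2.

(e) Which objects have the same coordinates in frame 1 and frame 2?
the pink cross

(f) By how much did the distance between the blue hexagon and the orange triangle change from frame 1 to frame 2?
+0.2

Distance in frame 1: 6.9. Distance in frame 2: 7.1.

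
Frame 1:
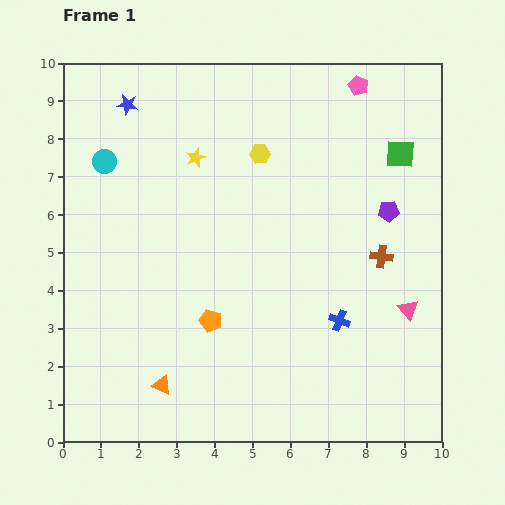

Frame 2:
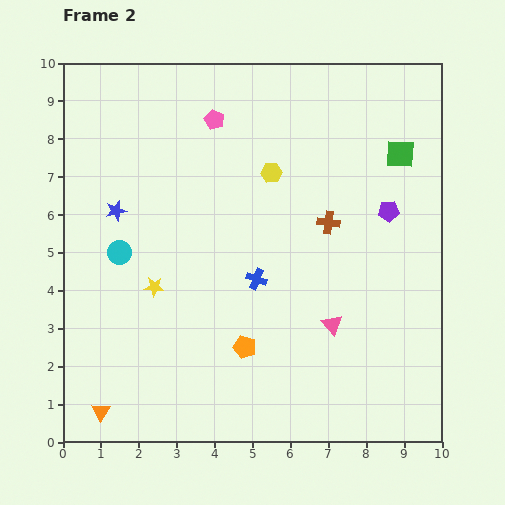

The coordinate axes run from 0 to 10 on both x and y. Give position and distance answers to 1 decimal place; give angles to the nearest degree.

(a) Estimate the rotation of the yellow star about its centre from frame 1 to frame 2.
26° clockwise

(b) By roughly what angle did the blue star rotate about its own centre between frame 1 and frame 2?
24° counter-clockwise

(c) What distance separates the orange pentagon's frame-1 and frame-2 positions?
1.1

The orange pentagon moved from (3.9, 3.2) to (4.8, 2.5), a distance of √(0.9² + 0.7²) ≈ 1.1.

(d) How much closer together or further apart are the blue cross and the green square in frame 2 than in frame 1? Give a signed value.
+0.3

Distance in frame 1: 4.7. Distance in frame 2: 5.0.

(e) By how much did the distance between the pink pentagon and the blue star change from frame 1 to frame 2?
-2.6

Distance in frame 1: 6.1. Distance in frame 2: 3.5.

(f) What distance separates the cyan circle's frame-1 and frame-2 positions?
2.4

The cyan circle moved from (1.1, 7.4) to (1.5, 5.0), a distance of √(0.4² + 2.4²) ≈ 2.4.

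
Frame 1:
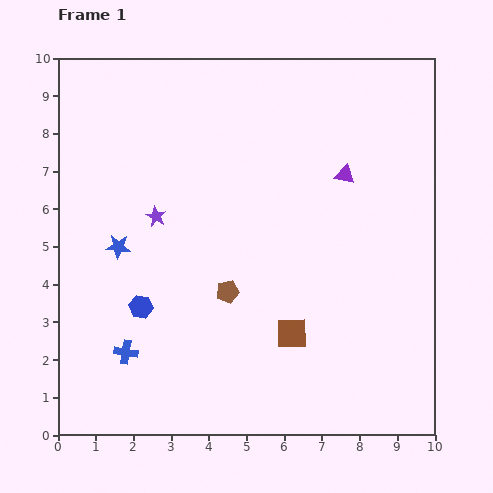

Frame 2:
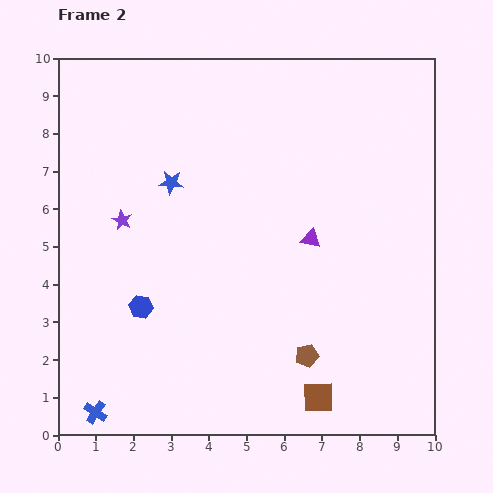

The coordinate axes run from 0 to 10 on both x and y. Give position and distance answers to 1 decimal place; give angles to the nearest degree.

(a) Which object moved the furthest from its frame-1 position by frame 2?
the brown pentagon

(moved 2.7; next 2.2)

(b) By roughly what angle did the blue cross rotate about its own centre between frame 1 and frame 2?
24° clockwise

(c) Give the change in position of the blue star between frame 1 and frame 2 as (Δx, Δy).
(1.4, 1.7)

The blue star was at (1.6, 5.0) in frame 1 and (3.0, 6.7) in frame 2.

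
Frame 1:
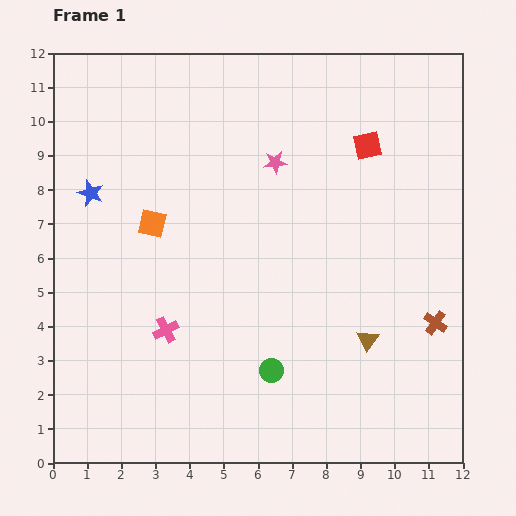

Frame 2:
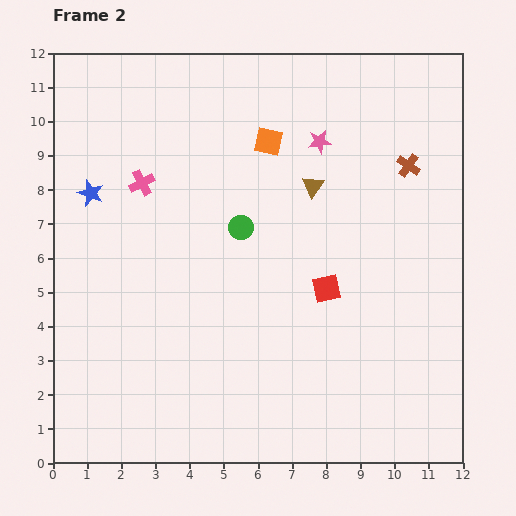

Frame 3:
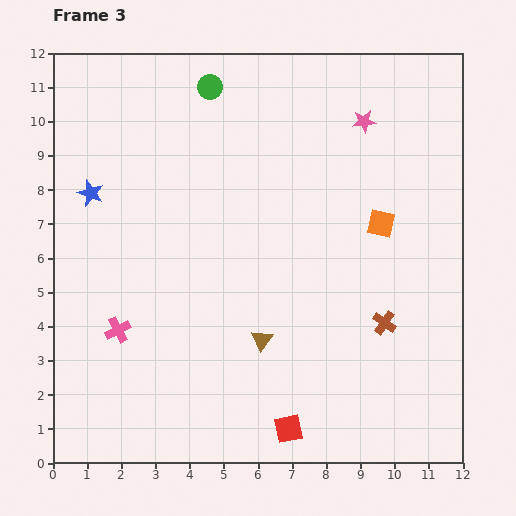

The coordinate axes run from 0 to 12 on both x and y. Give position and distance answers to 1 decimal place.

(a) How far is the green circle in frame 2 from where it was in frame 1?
4.3

The green circle moved from (6.4, 2.7) to (5.5, 6.9), a distance of √(0.9² + 4.2²) ≈ 4.3.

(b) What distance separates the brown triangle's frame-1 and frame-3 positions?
3.1

The brown triangle moved from (9.2, 3.6) to (6.1, 3.6), a distance of √(3.1² + 0.0²) ≈ 3.1.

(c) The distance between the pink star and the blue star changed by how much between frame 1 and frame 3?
+2.8

Distance in frame 1: 5.5. Distance in frame 3: 8.3.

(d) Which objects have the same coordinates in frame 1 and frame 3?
the blue star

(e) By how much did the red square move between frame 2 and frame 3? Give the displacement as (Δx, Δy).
(-1.1, -4.1)

The red square was at (8.0, 5.1) in frame 2 and (6.9, 1.0) in frame 3.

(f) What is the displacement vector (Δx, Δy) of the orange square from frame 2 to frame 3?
(3.3, -2.4)

The orange square was at (6.3, 9.4) in frame 2 and (9.6, 7.0) in frame 3.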